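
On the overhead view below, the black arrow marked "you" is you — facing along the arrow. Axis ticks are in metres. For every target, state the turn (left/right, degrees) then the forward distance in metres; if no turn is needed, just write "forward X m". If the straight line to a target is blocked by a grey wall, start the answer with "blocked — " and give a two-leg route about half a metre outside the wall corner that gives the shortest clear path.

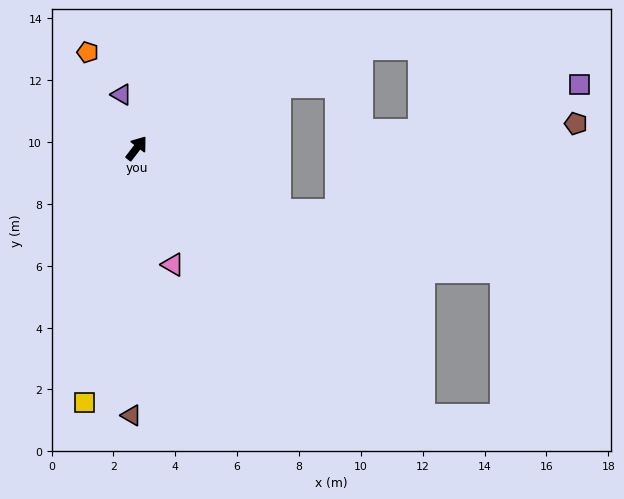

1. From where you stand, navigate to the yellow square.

turn right 154°, forward 8.4 m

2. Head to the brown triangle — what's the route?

turn right 144°, forward 8.6 m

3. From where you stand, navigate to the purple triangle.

turn left 53°, forward 1.8 m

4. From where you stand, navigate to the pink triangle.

turn right 125°, forward 3.9 m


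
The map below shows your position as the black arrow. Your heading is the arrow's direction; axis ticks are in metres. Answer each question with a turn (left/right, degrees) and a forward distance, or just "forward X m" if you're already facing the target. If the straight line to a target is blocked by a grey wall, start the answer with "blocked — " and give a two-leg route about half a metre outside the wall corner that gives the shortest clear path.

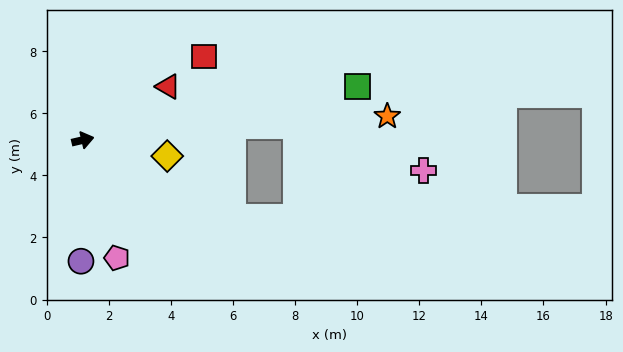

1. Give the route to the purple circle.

turn right 104°, forward 3.9 m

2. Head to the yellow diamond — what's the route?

turn right 24°, forward 2.8 m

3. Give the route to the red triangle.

turn left 19°, forward 3.2 m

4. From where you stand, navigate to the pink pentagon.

turn right 87°, forward 4.0 m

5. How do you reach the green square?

turn right 2°, forward 9.0 m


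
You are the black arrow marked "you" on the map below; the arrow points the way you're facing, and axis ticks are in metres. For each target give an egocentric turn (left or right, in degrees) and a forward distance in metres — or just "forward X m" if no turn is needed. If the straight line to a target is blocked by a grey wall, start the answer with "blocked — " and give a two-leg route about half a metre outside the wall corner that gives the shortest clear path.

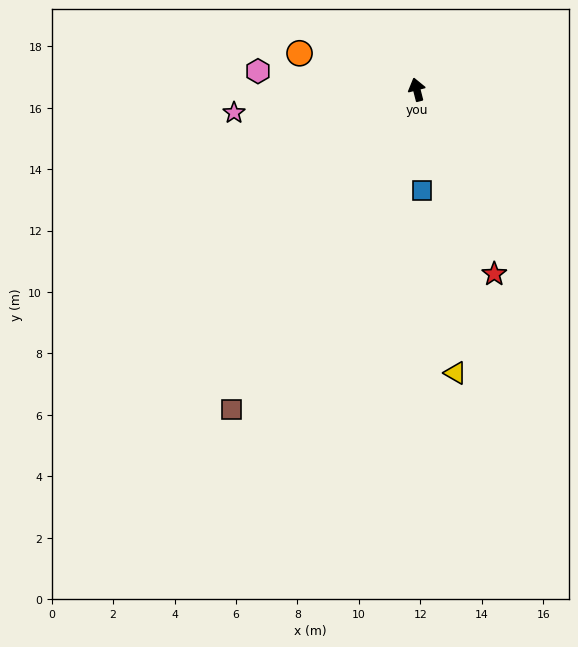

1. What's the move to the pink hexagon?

turn left 69°, forward 5.2 m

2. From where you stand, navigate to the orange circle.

turn left 59°, forward 4.0 m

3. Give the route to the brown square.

turn left 136°, forward 12.0 m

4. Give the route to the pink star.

turn left 83°, forward 6.0 m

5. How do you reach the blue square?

turn left 169°, forward 3.3 m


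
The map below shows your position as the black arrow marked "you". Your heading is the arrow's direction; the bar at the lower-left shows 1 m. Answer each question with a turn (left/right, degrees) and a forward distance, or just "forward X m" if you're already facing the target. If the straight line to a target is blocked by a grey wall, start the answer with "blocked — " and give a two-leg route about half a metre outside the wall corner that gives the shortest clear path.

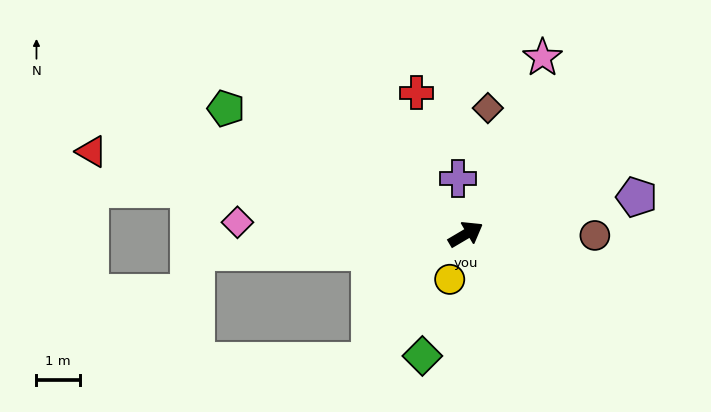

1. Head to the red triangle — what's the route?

turn left 137°, forward 8.9 m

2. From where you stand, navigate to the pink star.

turn left 36°, forward 4.5 m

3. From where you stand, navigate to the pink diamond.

turn left 146°, forward 5.3 m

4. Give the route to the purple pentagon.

turn right 18°, forward 4.1 m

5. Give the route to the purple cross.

turn left 67°, forward 1.3 m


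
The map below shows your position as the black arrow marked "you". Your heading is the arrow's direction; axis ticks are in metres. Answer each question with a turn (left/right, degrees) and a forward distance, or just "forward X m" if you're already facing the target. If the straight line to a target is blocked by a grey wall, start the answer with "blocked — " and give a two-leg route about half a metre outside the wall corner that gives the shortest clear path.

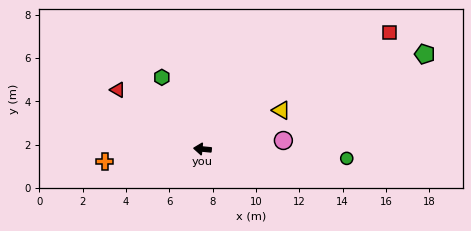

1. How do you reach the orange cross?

turn left 13°, forward 4.5 m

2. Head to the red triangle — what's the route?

turn right 29°, forward 4.8 m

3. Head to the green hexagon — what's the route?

turn right 55°, forward 3.8 m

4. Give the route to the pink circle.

turn right 168°, forward 3.8 m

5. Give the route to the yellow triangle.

turn right 148°, forward 4.1 m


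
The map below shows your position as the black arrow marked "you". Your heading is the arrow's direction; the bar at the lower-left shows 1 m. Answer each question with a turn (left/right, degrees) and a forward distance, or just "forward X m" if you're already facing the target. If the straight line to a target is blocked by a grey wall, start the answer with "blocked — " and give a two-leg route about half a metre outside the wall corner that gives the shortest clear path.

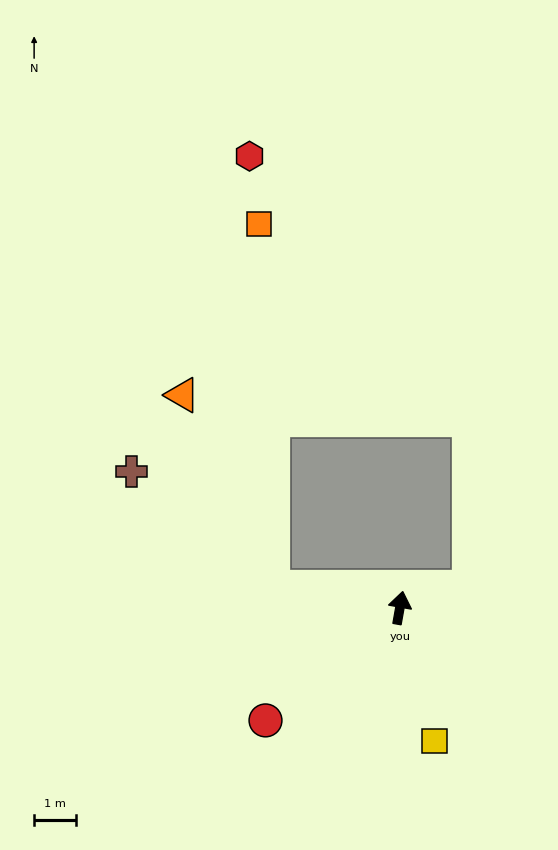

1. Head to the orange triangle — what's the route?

blocked — turn left 91°, forward 3.1 m, then turn right 56°, forward 5.1 m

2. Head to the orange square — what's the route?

blocked — turn left 91°, forward 3.1 m, then turn right 79°, forward 8.7 m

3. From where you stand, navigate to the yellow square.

turn right 155°, forward 3.3 m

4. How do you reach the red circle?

turn left 140°, forward 4.2 m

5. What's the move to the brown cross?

blocked — turn left 91°, forward 3.1 m, then turn right 31°, forward 4.4 m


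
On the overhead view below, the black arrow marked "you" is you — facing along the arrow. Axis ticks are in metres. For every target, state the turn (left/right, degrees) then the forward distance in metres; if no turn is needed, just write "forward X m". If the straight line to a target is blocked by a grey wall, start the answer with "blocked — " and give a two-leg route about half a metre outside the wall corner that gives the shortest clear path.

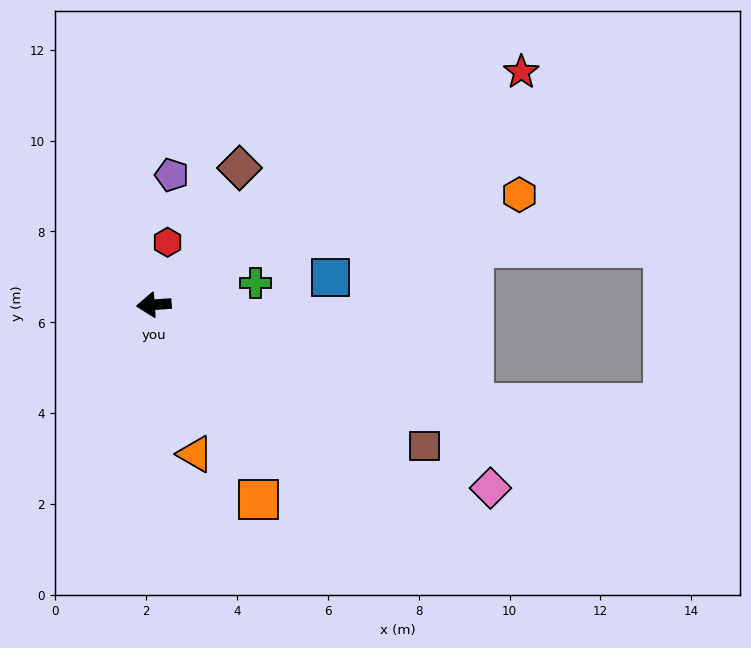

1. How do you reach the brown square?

turn left 148°, forward 6.7 m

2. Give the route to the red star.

turn right 152°, forward 9.6 m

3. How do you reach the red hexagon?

turn right 106°, forward 1.4 m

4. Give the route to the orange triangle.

turn left 101°, forward 3.4 m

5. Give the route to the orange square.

turn left 114°, forward 4.9 m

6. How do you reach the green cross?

turn right 172°, forward 2.3 m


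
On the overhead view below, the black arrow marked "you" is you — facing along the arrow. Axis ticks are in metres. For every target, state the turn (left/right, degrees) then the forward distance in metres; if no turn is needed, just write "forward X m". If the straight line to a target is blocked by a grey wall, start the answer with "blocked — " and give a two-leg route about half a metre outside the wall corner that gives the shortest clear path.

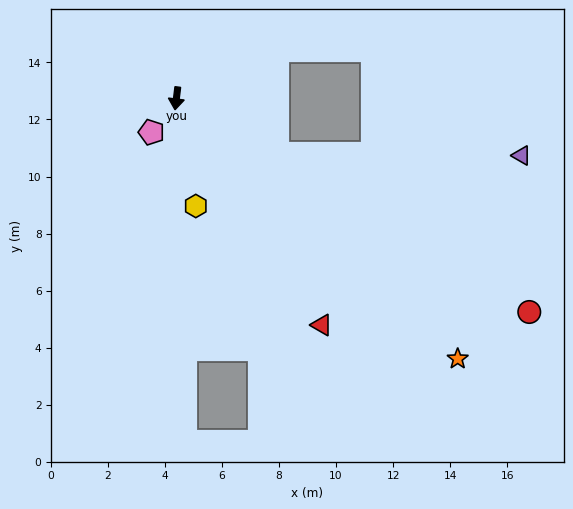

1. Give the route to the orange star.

turn left 54°, forward 13.4 m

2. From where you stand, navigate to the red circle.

turn left 66°, forward 14.5 m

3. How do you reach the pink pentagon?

turn right 30°, forward 1.5 m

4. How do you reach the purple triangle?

blocked — turn left 68°, forward 4.0 m, then turn left 29°, forward 8.6 m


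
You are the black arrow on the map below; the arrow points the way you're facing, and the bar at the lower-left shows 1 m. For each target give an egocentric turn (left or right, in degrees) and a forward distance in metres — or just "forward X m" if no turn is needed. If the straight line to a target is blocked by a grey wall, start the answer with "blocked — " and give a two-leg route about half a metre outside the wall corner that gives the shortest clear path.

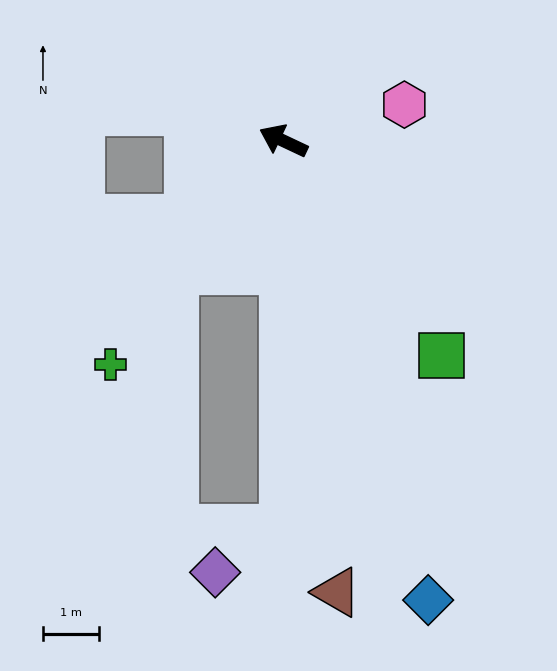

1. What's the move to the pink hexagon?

turn right 138°, forward 2.2 m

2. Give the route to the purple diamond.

blocked — turn left 115°, forward 6.9 m, then turn right 57°, forward 1.4 m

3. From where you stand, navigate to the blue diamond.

turn left 133°, forward 8.5 m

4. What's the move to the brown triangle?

turn left 122°, forward 8.1 m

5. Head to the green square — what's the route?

turn left 152°, forward 4.7 m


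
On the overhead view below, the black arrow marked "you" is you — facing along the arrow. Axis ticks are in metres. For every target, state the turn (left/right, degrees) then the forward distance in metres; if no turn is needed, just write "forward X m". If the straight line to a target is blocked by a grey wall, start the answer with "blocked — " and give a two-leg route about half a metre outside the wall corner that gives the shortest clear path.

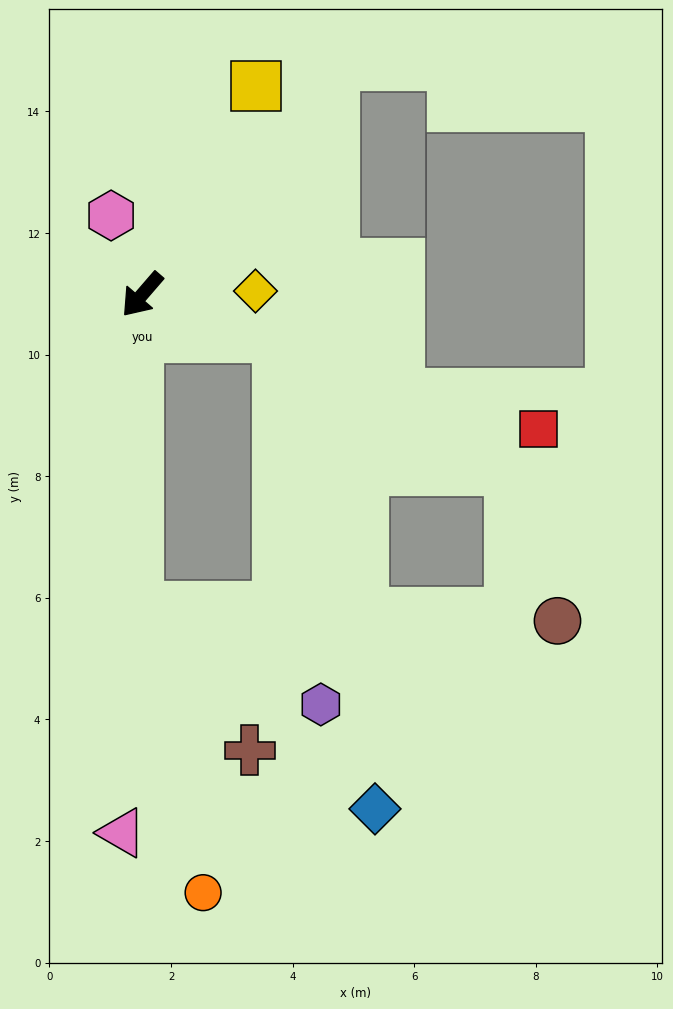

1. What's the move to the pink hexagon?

turn right 118°, forward 1.4 m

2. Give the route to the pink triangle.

turn left 39°, forward 8.9 m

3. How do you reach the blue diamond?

blocked — turn left 114°, forward 2.3 m, then turn right 62°, forward 7.9 m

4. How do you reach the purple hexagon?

blocked — turn left 114°, forward 2.3 m, then turn right 67°, forward 6.1 m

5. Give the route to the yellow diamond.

turn left 133°, forward 1.9 m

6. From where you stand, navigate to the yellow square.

turn right 168°, forward 3.9 m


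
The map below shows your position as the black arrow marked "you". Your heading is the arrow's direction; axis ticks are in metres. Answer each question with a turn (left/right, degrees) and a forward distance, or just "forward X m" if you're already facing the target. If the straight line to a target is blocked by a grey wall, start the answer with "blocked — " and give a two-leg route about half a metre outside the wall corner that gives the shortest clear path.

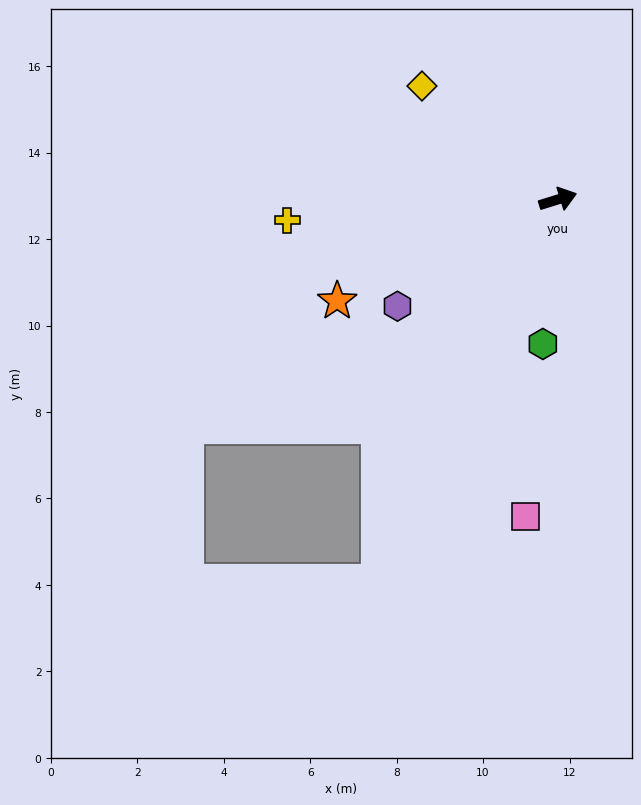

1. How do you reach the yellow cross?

turn left 167°, forward 6.3 m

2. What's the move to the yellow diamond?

turn left 123°, forward 4.1 m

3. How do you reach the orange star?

turn right 173°, forward 5.6 m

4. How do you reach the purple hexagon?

turn right 164°, forward 4.5 m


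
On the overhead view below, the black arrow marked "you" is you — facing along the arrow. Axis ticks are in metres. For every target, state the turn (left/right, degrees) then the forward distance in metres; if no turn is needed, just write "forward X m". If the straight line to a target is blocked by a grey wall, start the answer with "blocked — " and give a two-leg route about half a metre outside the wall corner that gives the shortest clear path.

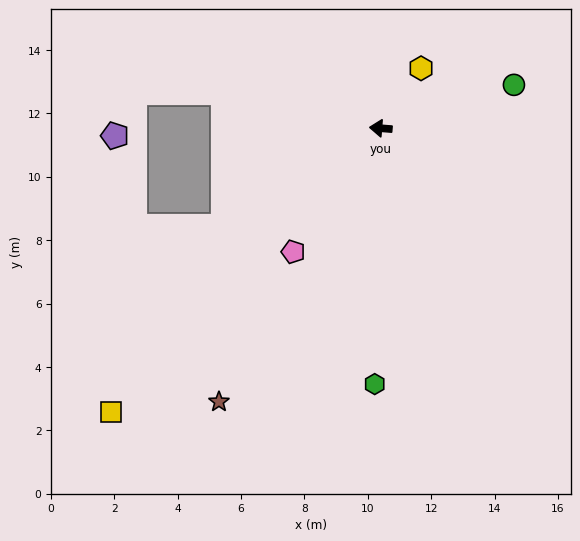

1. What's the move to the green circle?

turn right 157°, forward 4.4 m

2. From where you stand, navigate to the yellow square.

turn left 51°, forward 12.3 m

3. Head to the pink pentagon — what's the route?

turn left 59°, forward 4.8 m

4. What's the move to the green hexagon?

turn left 93°, forward 8.1 m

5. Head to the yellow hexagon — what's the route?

turn right 119°, forward 2.3 m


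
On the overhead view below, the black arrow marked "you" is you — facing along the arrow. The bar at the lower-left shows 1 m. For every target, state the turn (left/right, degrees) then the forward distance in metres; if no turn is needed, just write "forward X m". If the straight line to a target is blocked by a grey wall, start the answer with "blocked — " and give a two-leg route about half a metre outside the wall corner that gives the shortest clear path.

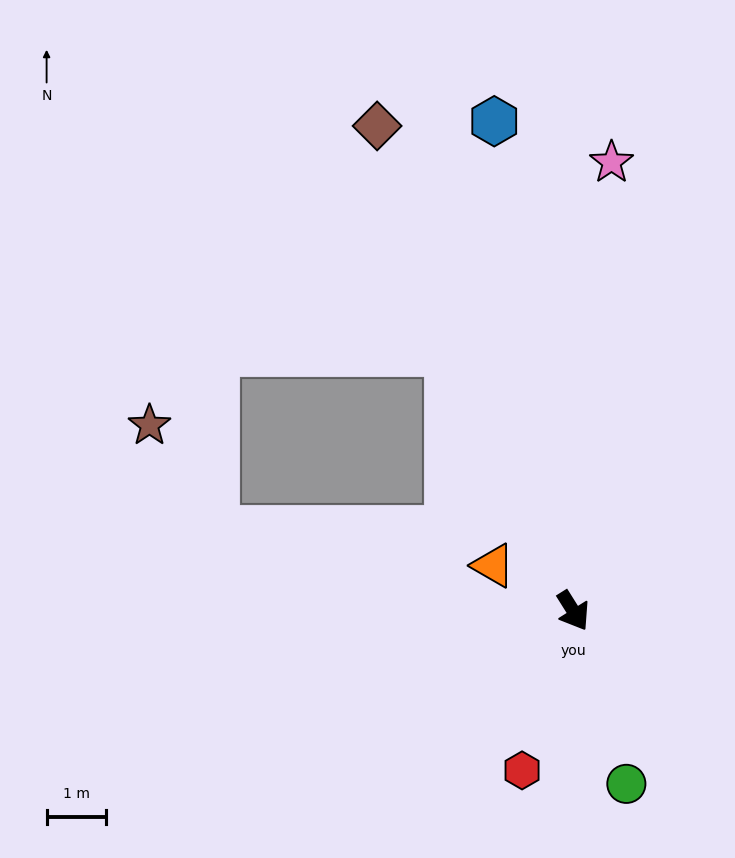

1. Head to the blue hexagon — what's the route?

turn left 157°, forward 8.4 m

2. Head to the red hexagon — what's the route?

turn right 50°, forward 2.8 m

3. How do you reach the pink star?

turn left 143°, forward 7.6 m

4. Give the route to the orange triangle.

turn right 152°, forward 1.6 m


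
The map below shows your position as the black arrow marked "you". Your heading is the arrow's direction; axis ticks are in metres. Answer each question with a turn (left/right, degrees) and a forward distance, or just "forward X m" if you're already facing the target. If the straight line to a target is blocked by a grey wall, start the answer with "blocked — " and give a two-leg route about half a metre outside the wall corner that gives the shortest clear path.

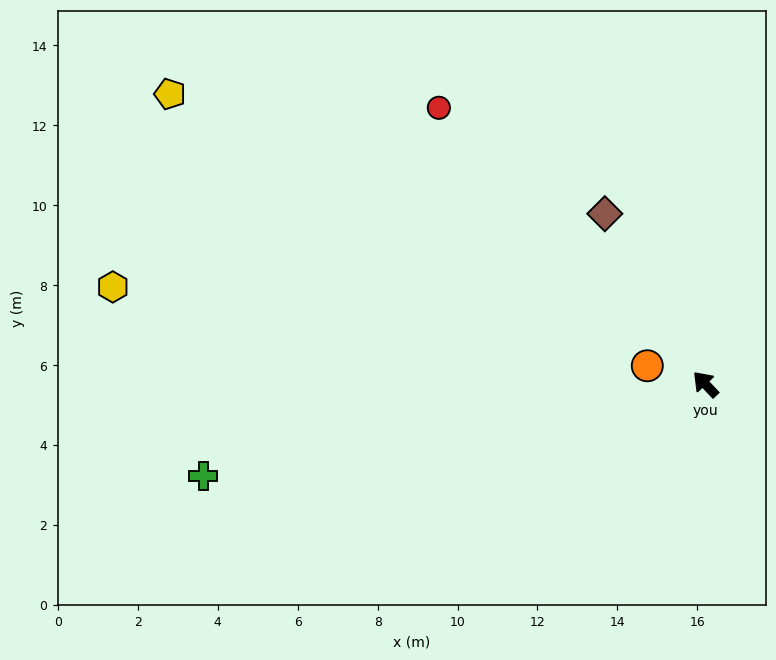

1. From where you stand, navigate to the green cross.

turn left 57°, forward 12.8 m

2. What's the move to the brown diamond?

turn right 13°, forward 5.0 m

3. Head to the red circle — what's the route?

forward 9.6 m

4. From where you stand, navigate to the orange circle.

turn left 29°, forward 1.5 m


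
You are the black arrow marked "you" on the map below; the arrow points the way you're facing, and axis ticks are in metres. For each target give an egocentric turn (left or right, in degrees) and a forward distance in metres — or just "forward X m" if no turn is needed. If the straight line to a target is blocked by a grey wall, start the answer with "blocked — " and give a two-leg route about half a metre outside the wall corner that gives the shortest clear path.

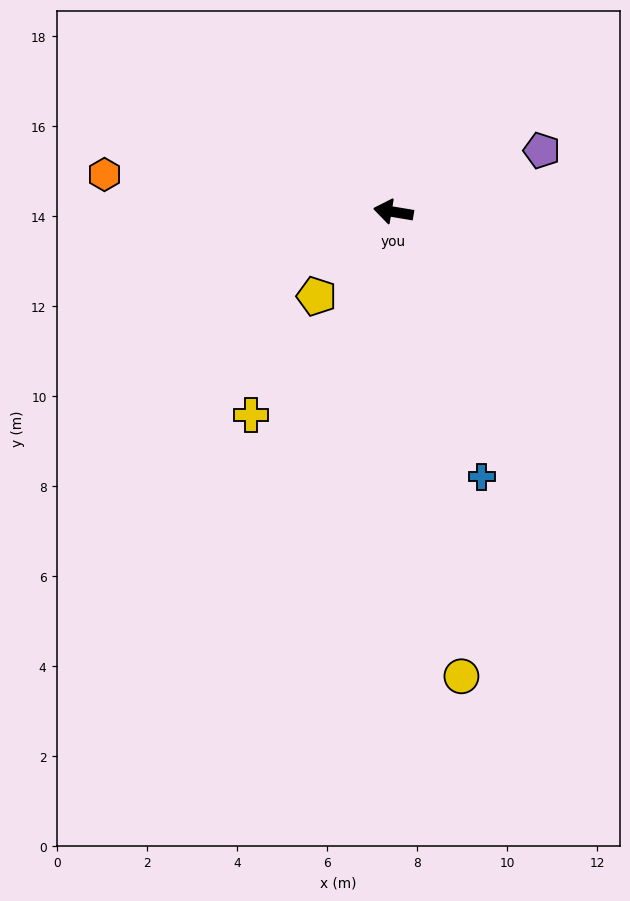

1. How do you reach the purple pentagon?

turn right 148°, forward 3.6 m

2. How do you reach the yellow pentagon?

turn left 57°, forward 2.5 m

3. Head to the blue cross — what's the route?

turn left 118°, forward 6.2 m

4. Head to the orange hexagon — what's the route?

turn left 2°, forward 6.5 m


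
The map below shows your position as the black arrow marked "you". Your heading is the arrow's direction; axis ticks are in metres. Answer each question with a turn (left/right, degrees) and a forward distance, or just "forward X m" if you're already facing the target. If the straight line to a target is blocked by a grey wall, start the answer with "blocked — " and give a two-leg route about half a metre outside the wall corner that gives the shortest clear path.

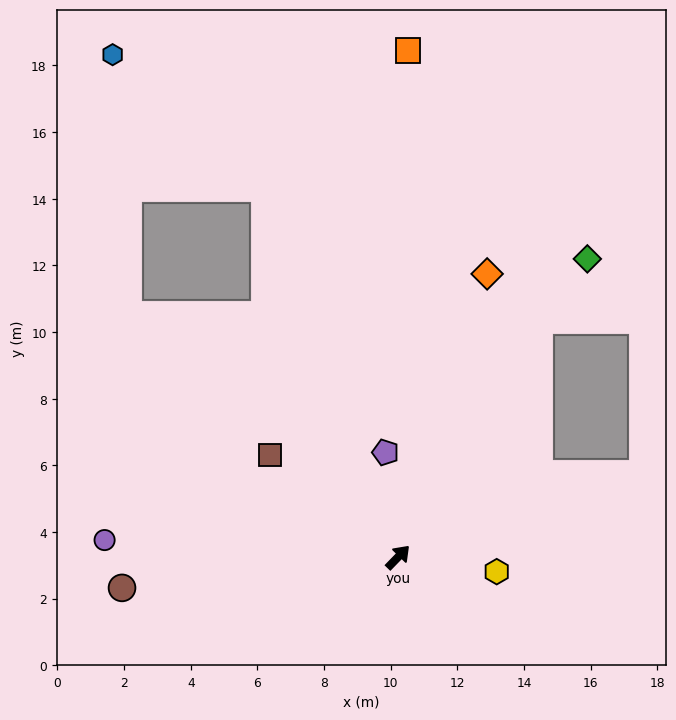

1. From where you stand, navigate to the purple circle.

turn left 131°, forward 8.8 m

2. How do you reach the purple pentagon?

turn left 51°, forward 3.2 m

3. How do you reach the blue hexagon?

blocked — turn left 64°, forward 11.8 m, then turn left 29°, forward 6.1 m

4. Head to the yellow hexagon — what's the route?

turn right 54°, forward 3.0 m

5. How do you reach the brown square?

turn left 96°, forward 4.9 m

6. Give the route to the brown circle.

turn left 141°, forward 8.3 m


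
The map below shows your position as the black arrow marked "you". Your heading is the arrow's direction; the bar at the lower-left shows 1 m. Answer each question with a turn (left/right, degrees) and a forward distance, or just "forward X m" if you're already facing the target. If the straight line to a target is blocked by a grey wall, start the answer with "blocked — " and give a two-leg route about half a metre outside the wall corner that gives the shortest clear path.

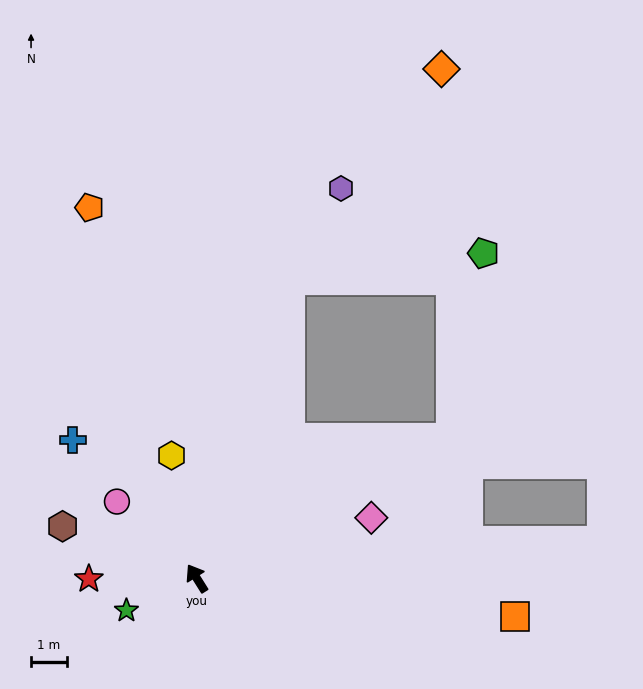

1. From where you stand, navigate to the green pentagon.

blocked — turn right 93°, forward 8.1 m, then turn left 51°, forward 5.3 m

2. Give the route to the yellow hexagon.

turn right 20°, forward 3.5 m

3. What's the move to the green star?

turn left 83°, forward 2.2 m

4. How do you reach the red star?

turn left 58°, forward 3.0 m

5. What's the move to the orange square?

turn right 129°, forward 9.0 m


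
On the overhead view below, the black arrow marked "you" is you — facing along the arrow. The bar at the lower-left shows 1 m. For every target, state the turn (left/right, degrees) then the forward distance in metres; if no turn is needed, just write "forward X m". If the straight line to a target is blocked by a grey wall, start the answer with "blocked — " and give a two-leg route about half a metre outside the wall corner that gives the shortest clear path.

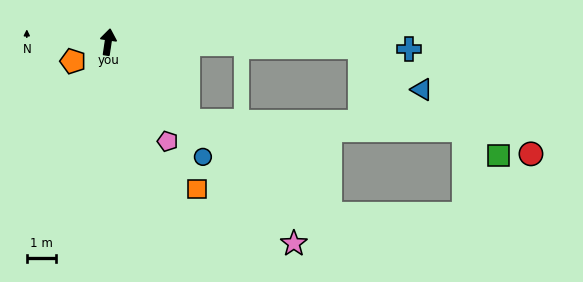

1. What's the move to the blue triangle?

blocked — turn right 83°, forward 8.7 m, then turn right 33°, forward 2.6 m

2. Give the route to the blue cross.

turn right 83°, forward 10.4 m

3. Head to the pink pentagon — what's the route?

turn right 141°, forward 4.0 m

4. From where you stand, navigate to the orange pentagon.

turn left 127°, forward 1.4 m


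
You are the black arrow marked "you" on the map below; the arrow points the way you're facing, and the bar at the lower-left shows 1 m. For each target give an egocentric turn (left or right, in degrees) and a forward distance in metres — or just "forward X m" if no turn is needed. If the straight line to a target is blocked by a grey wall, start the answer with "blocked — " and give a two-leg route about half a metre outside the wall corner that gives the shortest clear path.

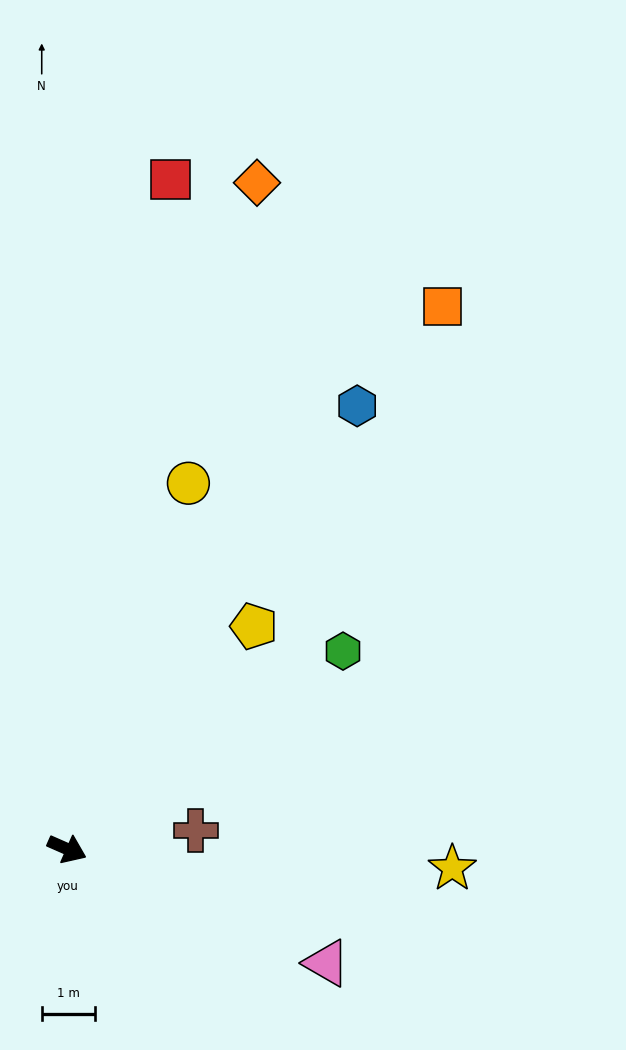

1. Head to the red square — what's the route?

turn left 105°, forward 12.6 m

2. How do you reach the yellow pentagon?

turn left 74°, forward 5.4 m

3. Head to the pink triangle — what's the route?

forward 5.3 m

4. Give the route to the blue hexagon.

turn left 81°, forward 9.8 m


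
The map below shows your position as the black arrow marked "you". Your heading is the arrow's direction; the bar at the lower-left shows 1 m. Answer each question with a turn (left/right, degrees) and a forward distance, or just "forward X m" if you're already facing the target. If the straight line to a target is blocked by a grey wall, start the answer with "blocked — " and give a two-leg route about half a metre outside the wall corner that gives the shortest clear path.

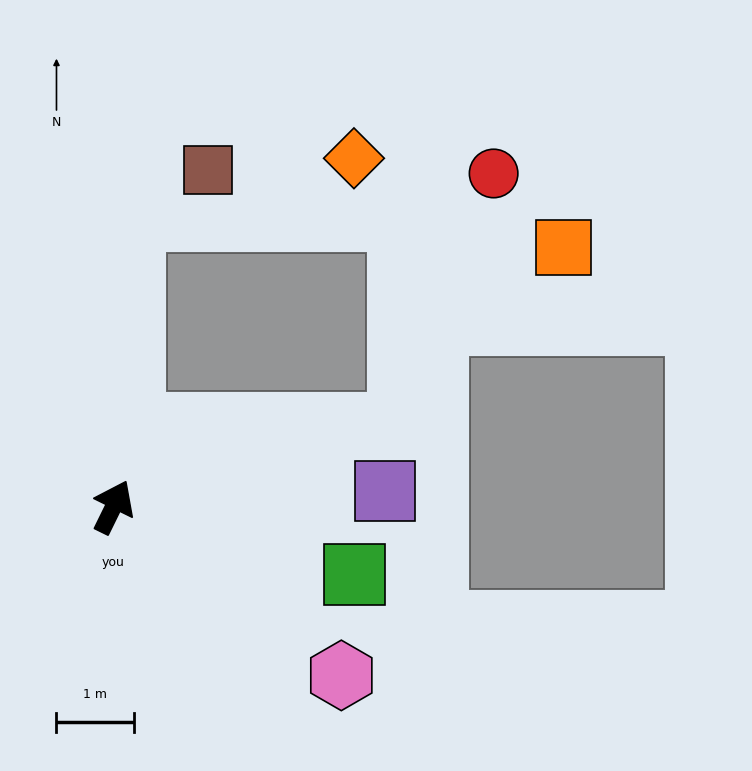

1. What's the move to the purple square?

turn right 61°, forward 3.5 m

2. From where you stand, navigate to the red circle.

blocked — turn right 48°, forward 3.8 m, then turn left 54°, forward 3.5 m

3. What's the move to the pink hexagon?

turn right 100°, forward 3.7 m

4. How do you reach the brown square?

blocked — turn left 23°, forward 3.7 m, then turn right 55°, forward 1.2 m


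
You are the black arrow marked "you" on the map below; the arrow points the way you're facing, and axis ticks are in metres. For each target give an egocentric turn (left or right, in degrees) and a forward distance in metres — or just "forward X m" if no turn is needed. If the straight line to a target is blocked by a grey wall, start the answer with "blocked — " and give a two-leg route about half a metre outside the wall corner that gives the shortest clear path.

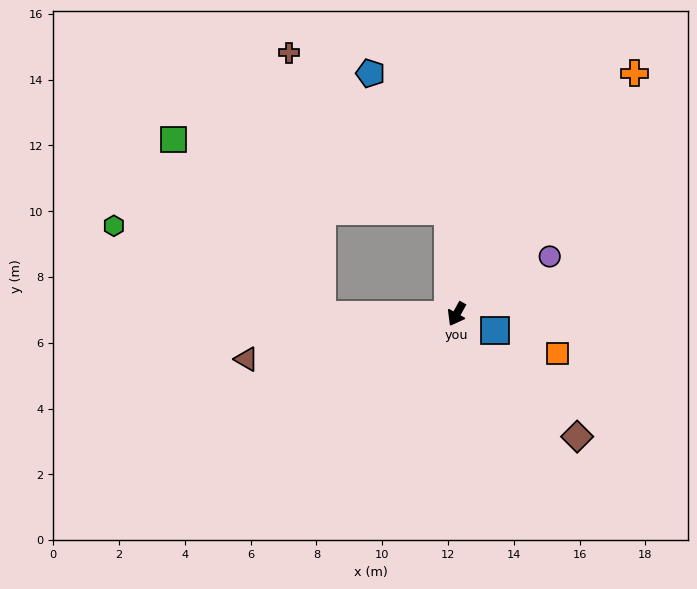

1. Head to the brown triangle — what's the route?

turn right 49°, forward 6.5 m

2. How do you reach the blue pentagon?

blocked — turn right 146°, forward 3.1 m, then turn left 24°, forward 4.8 m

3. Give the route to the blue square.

turn left 96°, forward 1.3 m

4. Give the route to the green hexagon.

blocked — turn right 61°, forward 4.1 m, then turn right 23°, forward 6.9 m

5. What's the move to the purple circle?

turn left 151°, forward 3.3 m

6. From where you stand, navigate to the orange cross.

turn left 173°, forward 9.1 m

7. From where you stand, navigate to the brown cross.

blocked — turn right 146°, forward 3.1 m, then turn left 40°, forward 6.8 m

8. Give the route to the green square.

blocked — turn right 61°, forward 4.1 m, then turn right 50°, forward 7.0 m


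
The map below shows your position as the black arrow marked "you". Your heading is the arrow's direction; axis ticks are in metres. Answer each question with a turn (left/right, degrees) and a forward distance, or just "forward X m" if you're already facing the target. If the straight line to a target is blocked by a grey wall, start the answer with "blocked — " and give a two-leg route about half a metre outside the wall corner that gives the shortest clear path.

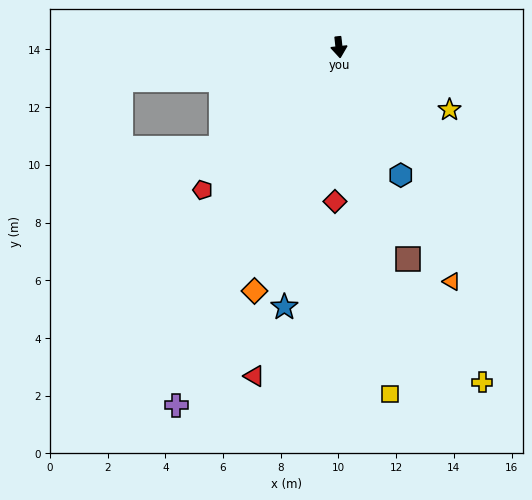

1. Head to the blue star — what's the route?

turn right 18°, forward 9.2 m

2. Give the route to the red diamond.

turn right 8°, forward 5.3 m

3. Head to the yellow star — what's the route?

turn left 54°, forward 4.4 m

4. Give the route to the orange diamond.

turn right 25°, forward 8.9 m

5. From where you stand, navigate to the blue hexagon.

turn left 20°, forward 4.9 m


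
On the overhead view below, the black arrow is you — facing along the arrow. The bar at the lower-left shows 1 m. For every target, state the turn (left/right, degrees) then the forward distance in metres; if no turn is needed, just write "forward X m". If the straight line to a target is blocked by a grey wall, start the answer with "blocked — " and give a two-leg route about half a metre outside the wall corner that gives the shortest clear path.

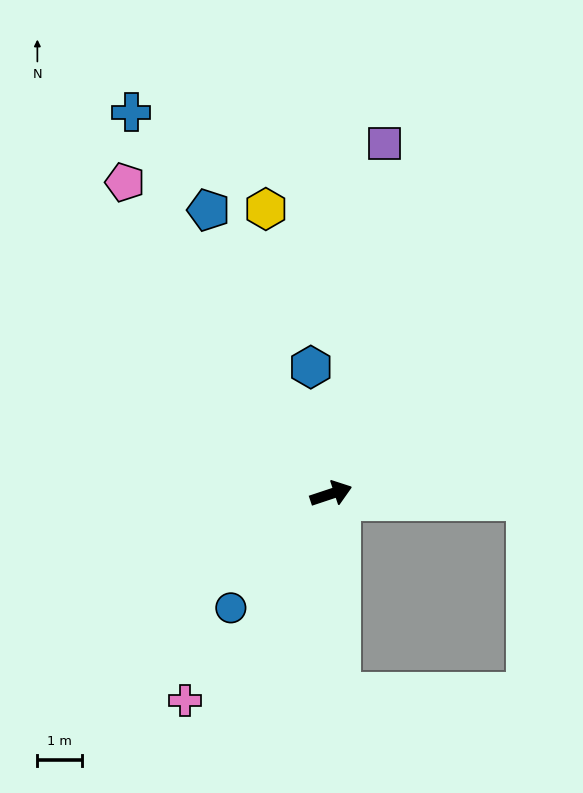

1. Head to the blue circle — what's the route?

turn right 150°, forward 3.4 m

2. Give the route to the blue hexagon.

turn left 81°, forward 2.8 m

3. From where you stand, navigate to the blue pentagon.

turn left 95°, forward 6.9 m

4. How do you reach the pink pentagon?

turn left 105°, forward 8.3 m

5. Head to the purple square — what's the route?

turn left 63°, forward 7.9 m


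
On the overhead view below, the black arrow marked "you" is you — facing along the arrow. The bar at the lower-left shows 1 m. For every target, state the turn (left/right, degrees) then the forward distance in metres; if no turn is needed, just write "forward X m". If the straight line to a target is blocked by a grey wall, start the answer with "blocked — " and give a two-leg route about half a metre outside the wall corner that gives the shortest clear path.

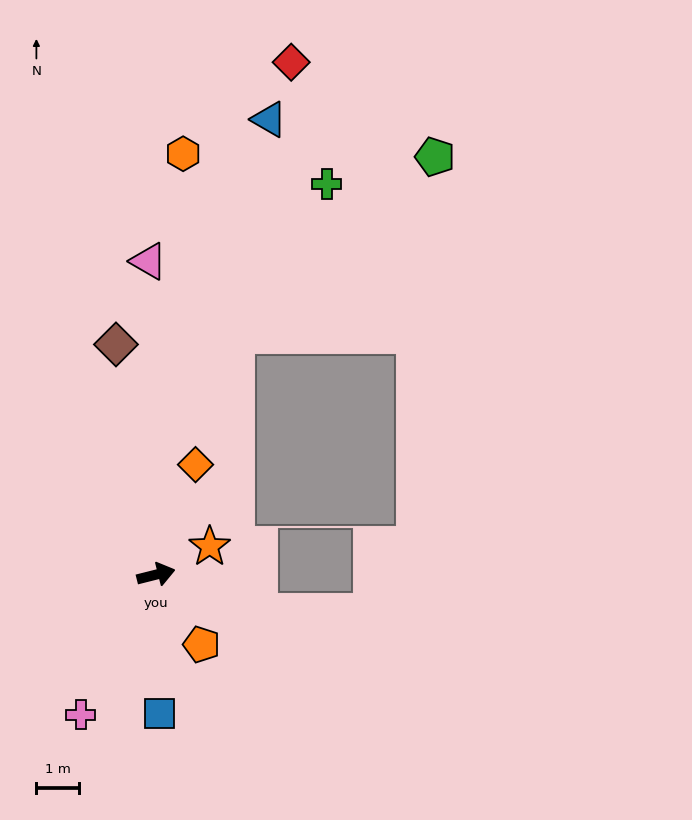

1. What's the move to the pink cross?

turn right 132°, forward 3.7 m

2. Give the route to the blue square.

turn right 103°, forward 3.2 m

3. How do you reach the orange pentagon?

turn right 71°, forward 1.9 m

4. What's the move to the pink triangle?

turn left 77°, forward 7.3 m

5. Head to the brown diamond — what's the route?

turn left 86°, forward 5.4 m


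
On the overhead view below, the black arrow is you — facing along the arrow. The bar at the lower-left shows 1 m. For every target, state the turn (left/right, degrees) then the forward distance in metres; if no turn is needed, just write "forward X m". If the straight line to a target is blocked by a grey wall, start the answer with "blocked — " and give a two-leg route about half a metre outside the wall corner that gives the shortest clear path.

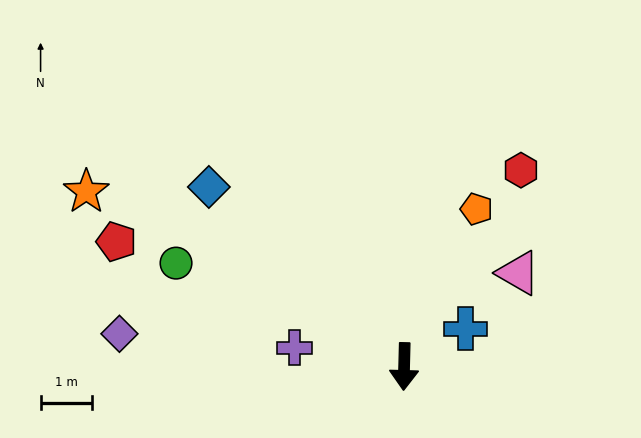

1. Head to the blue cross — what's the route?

turn left 123°, forward 1.4 m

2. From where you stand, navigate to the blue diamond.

turn right 131°, forward 5.1 m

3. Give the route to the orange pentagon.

turn left 157°, forward 3.3 m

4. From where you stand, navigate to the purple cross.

turn right 98°, forward 2.1 m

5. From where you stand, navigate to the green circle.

turn right 113°, forward 4.8 m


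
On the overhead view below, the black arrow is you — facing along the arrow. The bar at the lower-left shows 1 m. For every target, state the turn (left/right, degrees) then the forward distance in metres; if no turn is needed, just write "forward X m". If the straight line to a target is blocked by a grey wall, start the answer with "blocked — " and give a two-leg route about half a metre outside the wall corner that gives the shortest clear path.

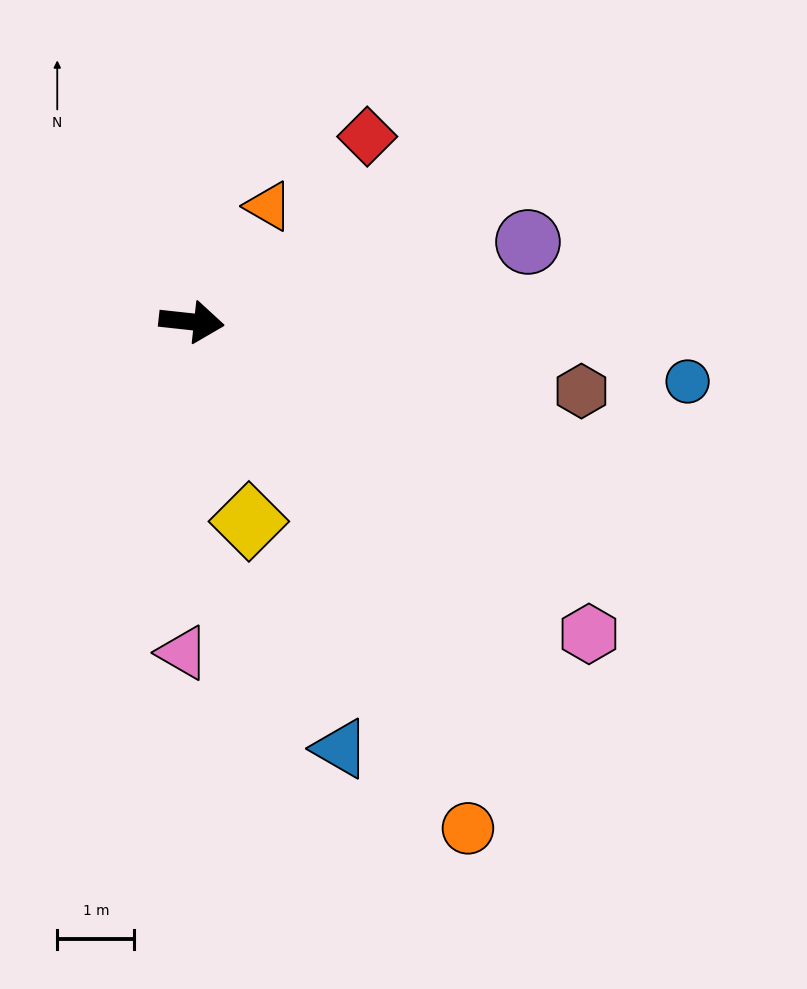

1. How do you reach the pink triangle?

turn right 85°, forward 4.3 m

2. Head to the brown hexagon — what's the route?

turn right 4°, forward 5.1 m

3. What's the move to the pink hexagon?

turn right 32°, forward 6.6 m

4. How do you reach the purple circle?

turn left 20°, forward 4.5 m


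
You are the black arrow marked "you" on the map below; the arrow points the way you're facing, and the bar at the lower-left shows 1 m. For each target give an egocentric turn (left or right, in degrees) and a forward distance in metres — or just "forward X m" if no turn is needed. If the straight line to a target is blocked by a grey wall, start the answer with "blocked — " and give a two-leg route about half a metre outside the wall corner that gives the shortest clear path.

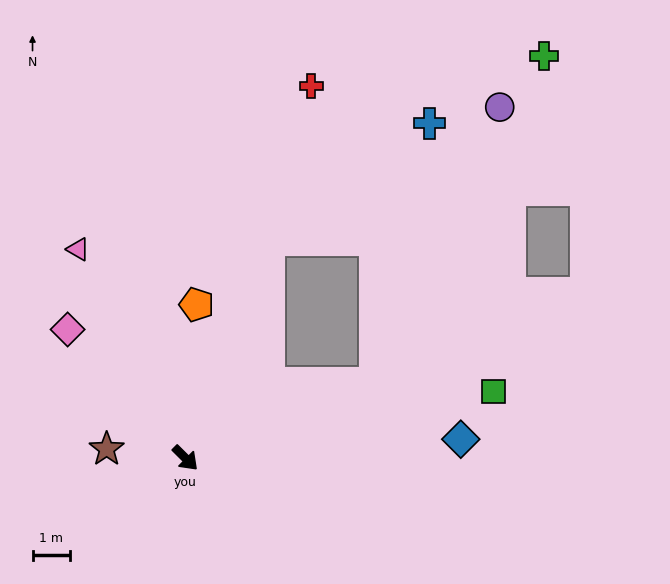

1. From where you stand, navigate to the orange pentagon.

turn left 131°, forward 4.1 m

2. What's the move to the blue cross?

blocked — turn left 114°, forward 6.2 m, then turn right 33°, forward 5.3 m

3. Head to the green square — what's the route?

turn left 57°, forward 8.4 m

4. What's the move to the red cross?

turn left 116°, forward 10.5 m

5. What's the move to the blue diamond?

turn left 49°, forward 7.4 m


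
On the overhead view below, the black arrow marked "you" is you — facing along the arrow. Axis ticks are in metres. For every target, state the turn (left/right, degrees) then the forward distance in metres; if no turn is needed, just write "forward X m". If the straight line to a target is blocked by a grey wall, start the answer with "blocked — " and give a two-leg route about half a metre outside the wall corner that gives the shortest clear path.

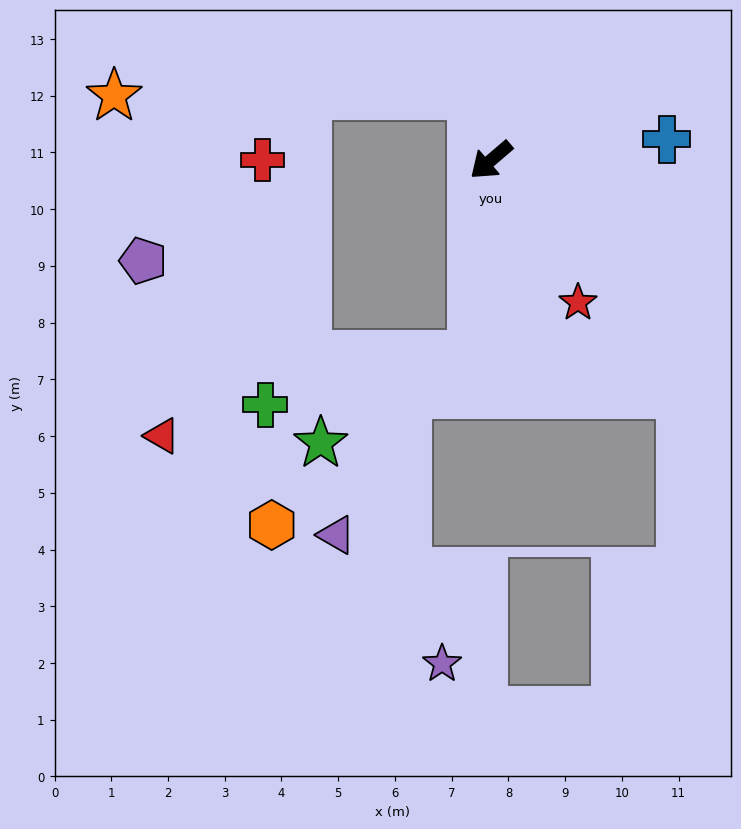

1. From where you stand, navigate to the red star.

turn left 81°, forward 2.9 m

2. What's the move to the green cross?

blocked — turn left 44°, forward 3.4 m, then turn right 71°, forward 3.7 m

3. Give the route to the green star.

blocked — turn left 44°, forward 3.4 m, then turn right 54°, forward 3.1 m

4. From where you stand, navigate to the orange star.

blocked — turn right 114°, forward 1.2 m, then turn left 73°, forward 6.3 m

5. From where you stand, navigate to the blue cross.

turn left 146°, forward 3.1 m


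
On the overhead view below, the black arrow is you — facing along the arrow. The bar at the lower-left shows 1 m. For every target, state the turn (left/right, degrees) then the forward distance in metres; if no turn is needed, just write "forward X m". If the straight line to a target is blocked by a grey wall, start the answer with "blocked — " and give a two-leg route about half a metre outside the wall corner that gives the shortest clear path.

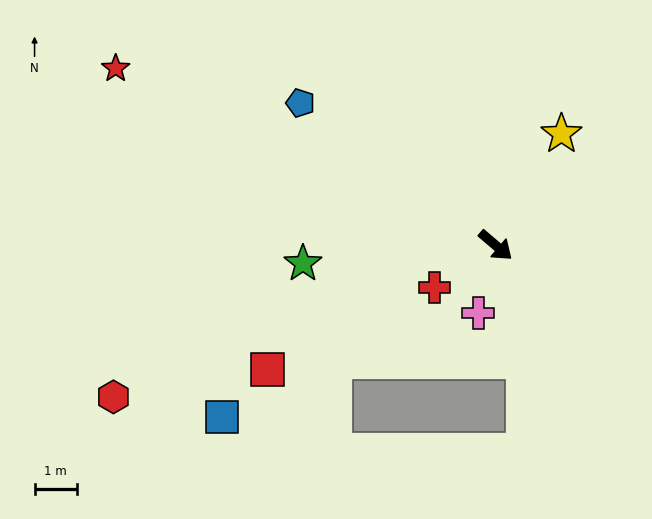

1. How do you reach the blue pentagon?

turn right 176°, forward 5.8 m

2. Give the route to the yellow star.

turn left 100°, forward 3.1 m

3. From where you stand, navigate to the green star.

turn right 134°, forward 4.6 m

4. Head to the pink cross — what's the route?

turn right 64°, forward 1.7 m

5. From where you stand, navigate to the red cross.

turn right 105°, forward 1.8 m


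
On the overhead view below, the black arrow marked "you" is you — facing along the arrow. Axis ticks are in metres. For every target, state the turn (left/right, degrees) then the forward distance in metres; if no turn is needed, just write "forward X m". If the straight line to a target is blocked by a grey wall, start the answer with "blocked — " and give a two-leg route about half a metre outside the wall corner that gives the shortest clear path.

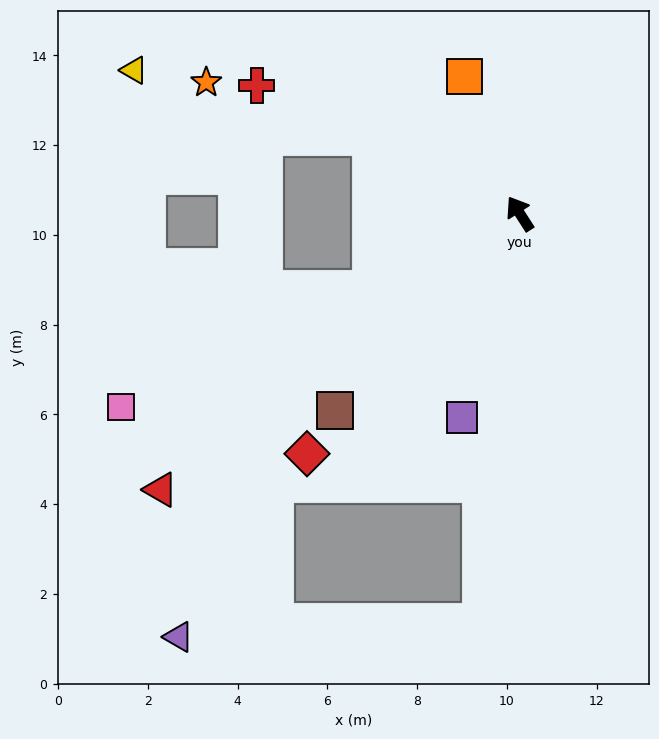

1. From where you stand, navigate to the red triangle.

turn left 95°, forward 10.1 m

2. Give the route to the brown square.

turn left 104°, forward 6.0 m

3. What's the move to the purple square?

turn left 131°, forward 4.7 m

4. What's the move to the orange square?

turn right 11°, forward 3.3 m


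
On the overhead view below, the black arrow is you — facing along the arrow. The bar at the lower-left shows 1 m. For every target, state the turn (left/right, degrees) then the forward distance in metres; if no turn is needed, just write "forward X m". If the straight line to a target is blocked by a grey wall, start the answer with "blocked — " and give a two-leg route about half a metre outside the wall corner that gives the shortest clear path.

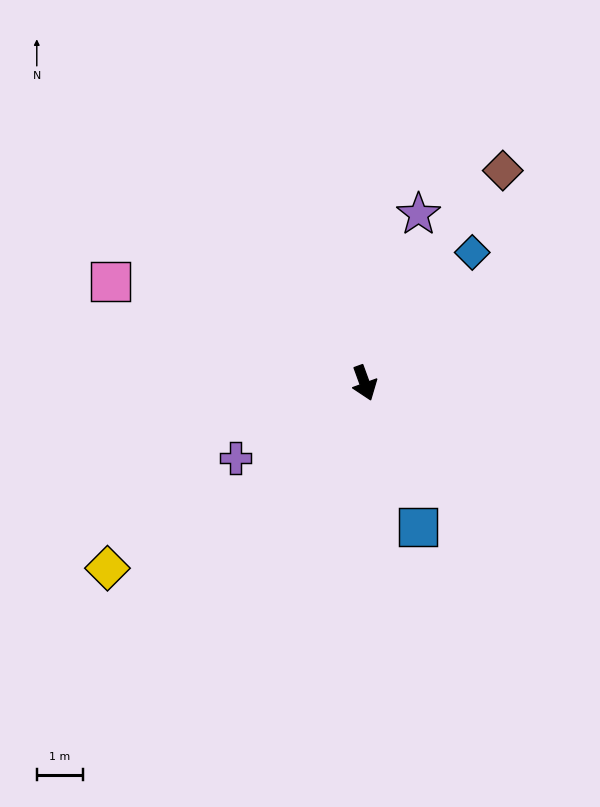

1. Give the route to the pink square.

turn right 132°, forward 5.9 m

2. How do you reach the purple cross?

turn right 80°, forward 3.2 m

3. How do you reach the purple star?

turn left 142°, forward 3.8 m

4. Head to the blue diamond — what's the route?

turn left 120°, forward 3.6 m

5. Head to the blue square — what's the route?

forward 3.3 m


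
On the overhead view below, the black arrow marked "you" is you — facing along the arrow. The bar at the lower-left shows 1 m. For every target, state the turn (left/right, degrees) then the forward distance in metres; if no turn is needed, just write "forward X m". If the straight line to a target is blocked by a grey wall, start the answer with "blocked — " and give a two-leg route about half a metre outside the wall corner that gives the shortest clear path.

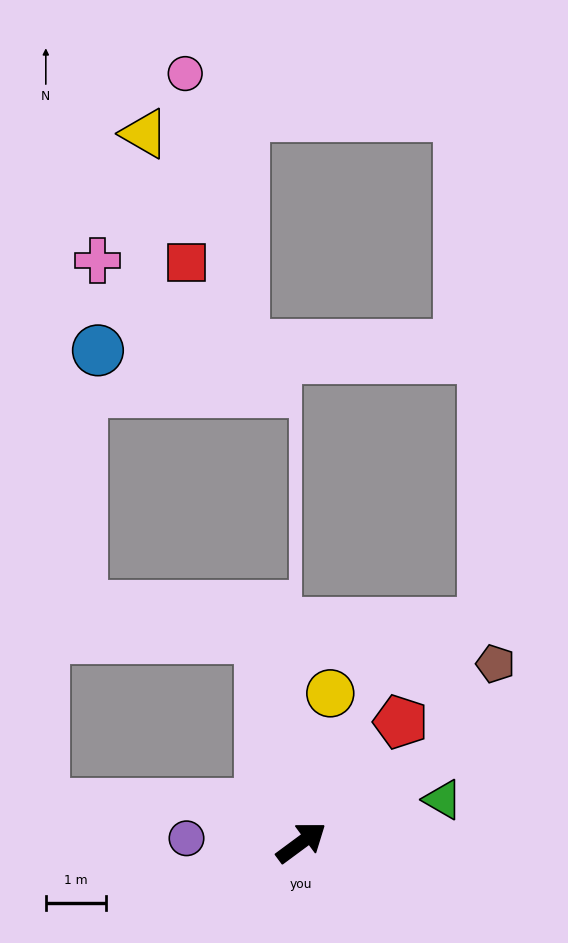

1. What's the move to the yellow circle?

turn left 43°, forward 2.5 m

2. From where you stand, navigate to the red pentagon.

turn left 14°, forward 2.6 m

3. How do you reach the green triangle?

turn right 20°, forward 2.5 m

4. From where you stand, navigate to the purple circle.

turn left 141°, forward 1.9 m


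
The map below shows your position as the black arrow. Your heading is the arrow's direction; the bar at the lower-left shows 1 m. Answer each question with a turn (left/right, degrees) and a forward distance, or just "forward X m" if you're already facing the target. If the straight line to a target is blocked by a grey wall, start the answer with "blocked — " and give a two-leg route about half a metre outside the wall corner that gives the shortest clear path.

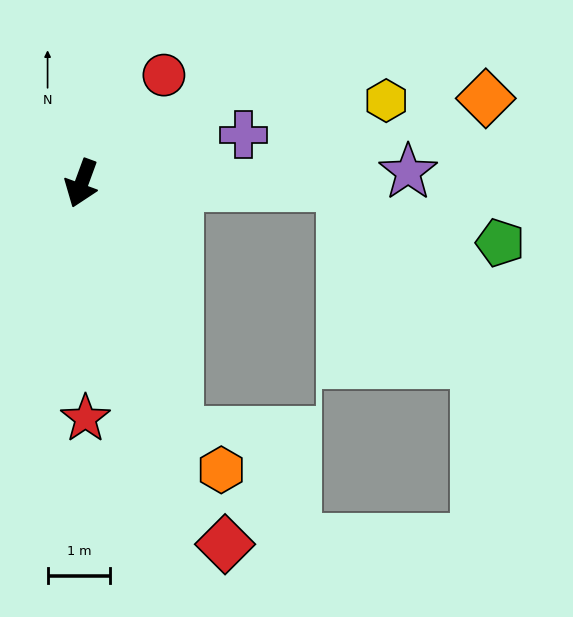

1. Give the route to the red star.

turn left 21°, forward 3.8 m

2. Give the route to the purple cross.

turn left 127°, forward 2.7 m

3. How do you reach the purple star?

turn left 112°, forward 5.2 m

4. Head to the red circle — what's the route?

turn left 163°, forward 2.2 m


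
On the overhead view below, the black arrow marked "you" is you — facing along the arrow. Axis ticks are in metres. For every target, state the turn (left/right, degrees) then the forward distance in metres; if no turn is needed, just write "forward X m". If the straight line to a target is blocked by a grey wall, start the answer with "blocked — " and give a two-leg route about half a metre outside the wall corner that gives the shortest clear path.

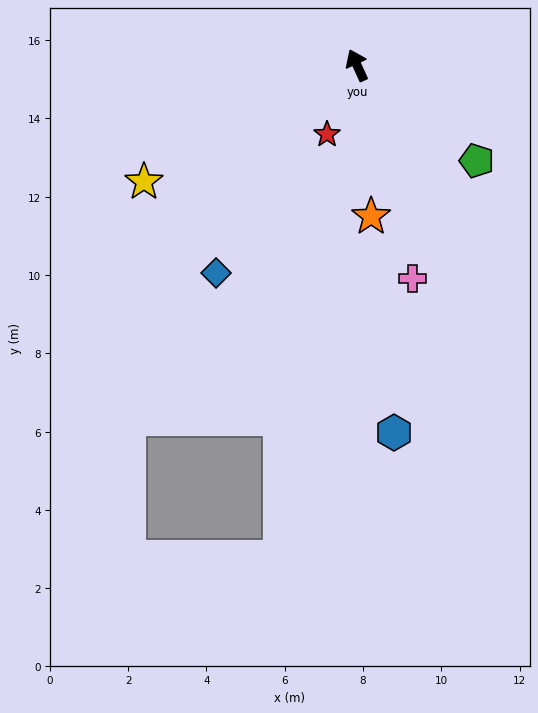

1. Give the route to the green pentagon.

turn right 153°, forward 3.9 m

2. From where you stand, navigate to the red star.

turn left 132°, forward 1.9 m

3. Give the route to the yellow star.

turn left 94°, forward 6.2 m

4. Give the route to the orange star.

turn left 161°, forward 3.9 m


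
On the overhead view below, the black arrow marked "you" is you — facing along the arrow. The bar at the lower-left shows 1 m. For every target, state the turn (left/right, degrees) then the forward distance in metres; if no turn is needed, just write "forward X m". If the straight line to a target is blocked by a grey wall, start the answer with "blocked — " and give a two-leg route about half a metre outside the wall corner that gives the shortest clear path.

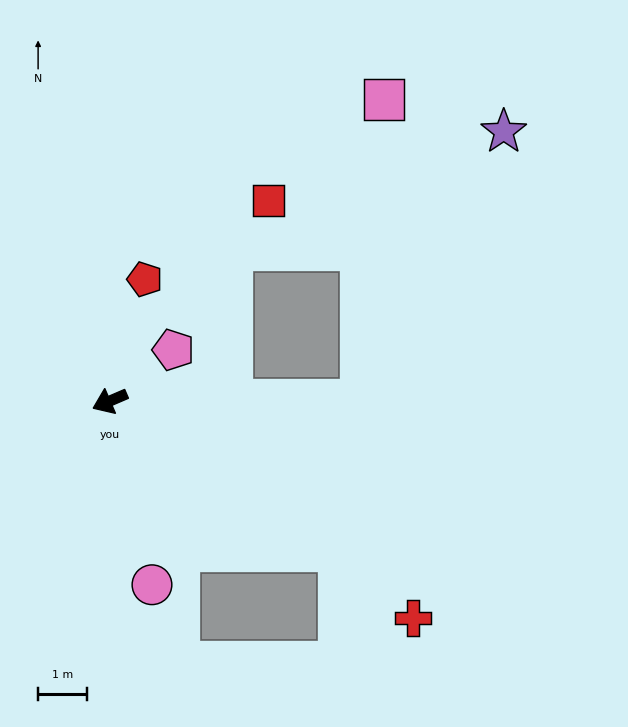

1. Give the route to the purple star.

blocked — turn left 157°, forward 5.1 m, then turn left 62°, forward 6.2 m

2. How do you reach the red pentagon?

turn right 129°, forward 2.6 m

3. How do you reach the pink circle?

turn left 80°, forward 3.9 m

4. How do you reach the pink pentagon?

turn right 164°, forward 1.7 m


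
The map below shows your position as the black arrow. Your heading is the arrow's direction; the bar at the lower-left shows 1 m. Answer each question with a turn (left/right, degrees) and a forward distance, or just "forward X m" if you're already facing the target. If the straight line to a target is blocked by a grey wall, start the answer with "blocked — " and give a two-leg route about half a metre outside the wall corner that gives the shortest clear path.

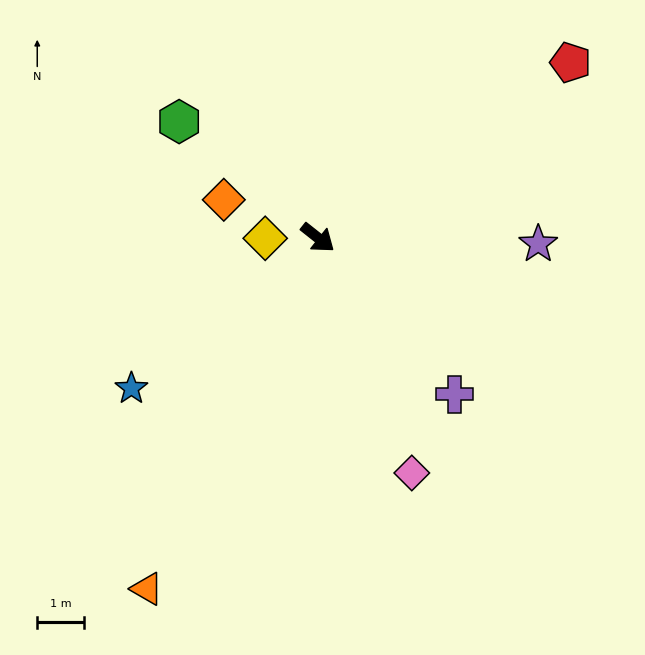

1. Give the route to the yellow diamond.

turn right 141°, forward 1.1 m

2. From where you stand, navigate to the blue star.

turn right 103°, forward 5.1 m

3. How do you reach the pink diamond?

turn right 30°, forward 5.4 m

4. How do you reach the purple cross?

turn right 10°, forward 4.4 m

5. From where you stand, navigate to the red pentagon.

turn left 73°, forward 6.5 m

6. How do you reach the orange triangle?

turn right 78°, forward 8.3 m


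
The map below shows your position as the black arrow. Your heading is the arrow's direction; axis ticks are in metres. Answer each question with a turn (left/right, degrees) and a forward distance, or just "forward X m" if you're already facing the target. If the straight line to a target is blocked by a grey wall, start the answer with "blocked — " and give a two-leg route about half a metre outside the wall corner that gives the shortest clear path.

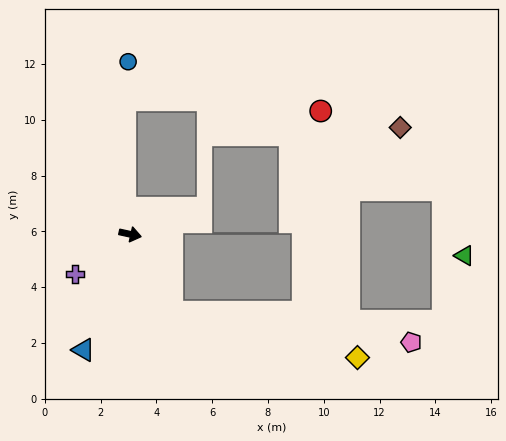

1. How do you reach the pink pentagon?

blocked — turn right 50°, forward 3.2 m, then turn left 55°, forward 8.7 m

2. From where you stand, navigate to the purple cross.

turn right 132°, forward 2.4 m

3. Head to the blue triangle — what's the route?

turn right 100°, forward 4.5 m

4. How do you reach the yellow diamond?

blocked — turn right 50°, forward 3.2 m, then turn left 49°, forward 6.9 m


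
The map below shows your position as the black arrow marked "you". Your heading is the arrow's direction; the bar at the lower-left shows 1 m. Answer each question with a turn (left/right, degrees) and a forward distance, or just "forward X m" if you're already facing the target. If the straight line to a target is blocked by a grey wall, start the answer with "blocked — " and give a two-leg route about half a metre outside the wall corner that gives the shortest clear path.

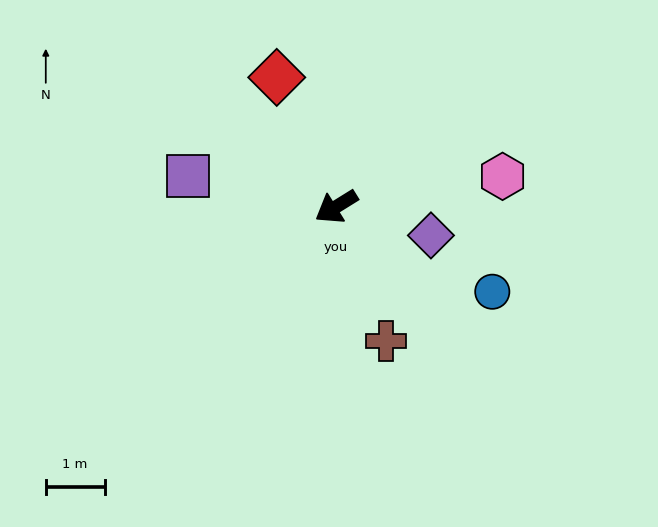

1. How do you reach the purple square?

turn right 44°, forward 2.6 m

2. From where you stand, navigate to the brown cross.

turn left 79°, forward 2.4 m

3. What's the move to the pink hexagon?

turn left 159°, forward 2.9 m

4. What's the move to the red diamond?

turn right 97°, forward 2.4 m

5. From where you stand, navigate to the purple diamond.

turn left 131°, forward 1.7 m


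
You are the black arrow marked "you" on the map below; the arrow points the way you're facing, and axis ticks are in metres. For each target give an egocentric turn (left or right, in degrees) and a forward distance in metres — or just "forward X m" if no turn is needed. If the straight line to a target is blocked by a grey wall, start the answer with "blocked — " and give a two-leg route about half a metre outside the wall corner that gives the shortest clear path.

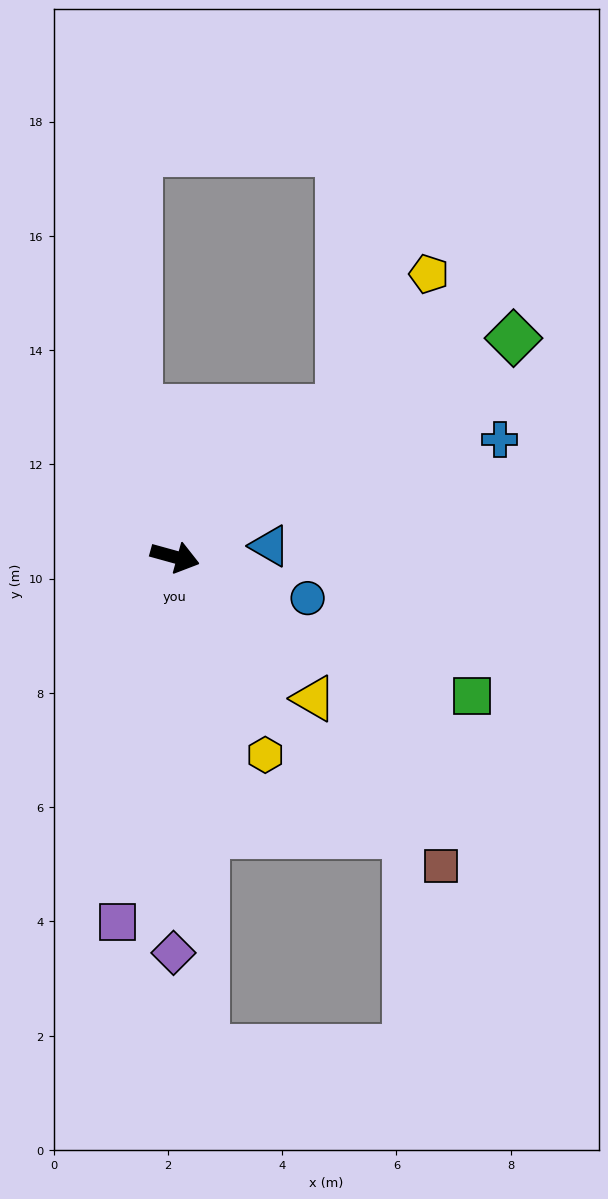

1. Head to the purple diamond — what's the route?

turn right 75°, forward 6.9 m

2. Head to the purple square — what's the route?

turn right 84°, forward 6.5 m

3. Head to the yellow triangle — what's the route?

turn right 30°, forward 3.5 m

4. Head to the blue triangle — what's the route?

turn left 22°, forward 1.7 m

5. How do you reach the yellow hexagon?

turn right 50°, forward 3.8 m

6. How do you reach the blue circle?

forward 2.4 m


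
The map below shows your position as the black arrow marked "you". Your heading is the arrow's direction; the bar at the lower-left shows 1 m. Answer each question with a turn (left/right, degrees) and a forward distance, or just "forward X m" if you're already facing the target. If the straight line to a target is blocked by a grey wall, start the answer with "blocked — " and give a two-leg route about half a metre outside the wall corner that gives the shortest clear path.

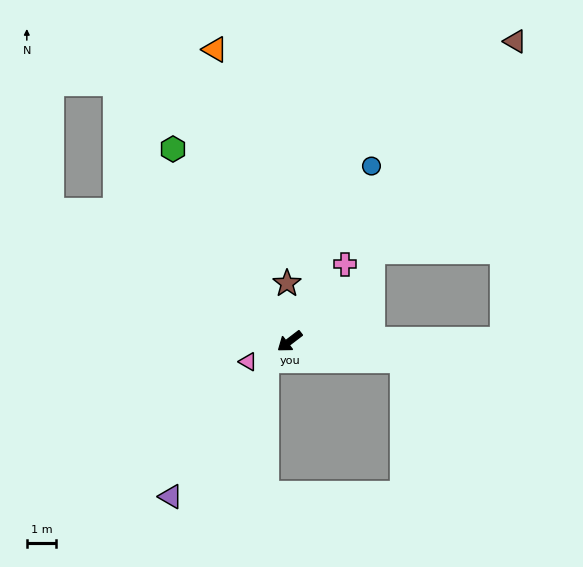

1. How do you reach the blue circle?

turn right 152°, forward 6.5 m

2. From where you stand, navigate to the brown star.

turn right 125°, forward 2.0 m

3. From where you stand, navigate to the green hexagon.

turn right 96°, forward 7.6 m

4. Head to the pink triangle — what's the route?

turn right 11°, forward 1.6 m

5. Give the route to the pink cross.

turn right 163°, forward 3.2 m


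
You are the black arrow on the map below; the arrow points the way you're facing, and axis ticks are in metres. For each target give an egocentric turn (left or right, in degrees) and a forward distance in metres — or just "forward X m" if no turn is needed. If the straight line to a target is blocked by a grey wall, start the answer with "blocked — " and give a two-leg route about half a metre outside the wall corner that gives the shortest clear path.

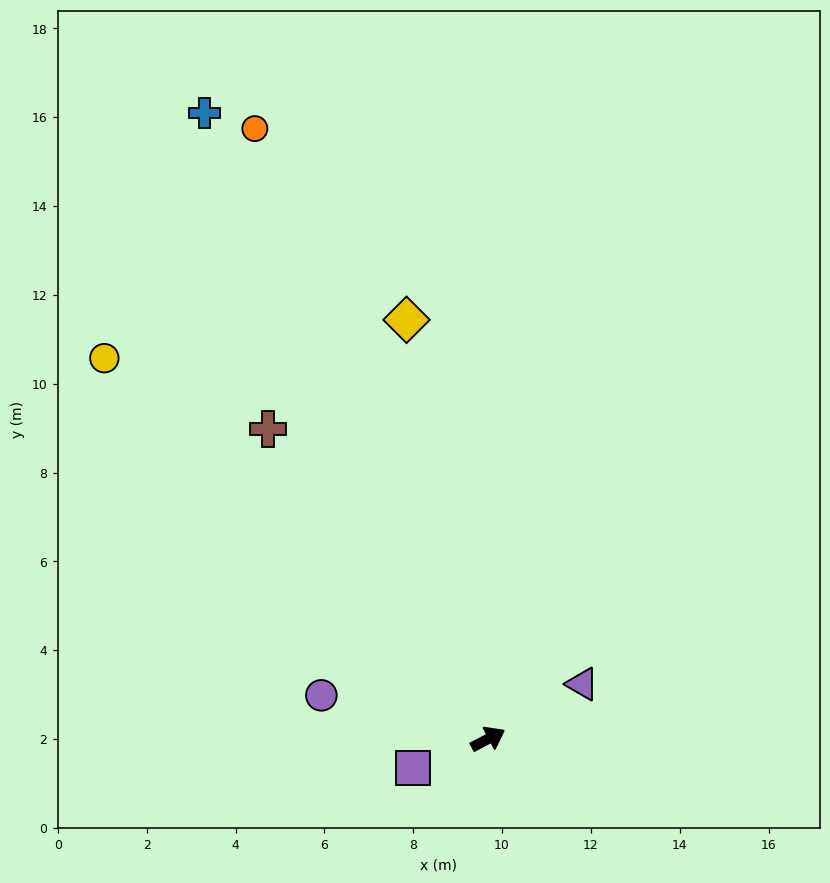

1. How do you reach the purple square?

turn left 173°, forward 1.8 m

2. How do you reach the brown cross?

turn left 98°, forward 8.6 m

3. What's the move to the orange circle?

turn left 83°, forward 14.7 m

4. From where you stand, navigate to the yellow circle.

turn left 107°, forward 12.2 m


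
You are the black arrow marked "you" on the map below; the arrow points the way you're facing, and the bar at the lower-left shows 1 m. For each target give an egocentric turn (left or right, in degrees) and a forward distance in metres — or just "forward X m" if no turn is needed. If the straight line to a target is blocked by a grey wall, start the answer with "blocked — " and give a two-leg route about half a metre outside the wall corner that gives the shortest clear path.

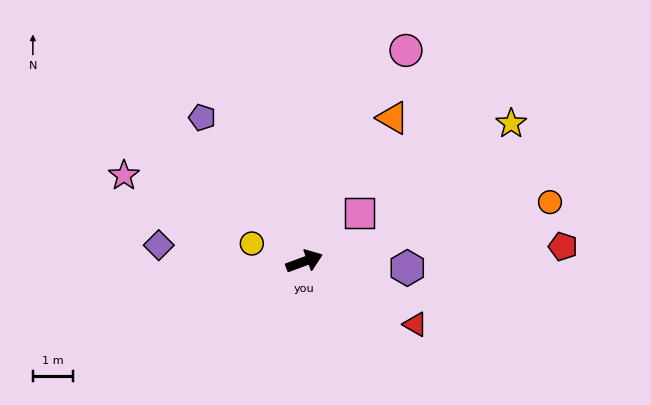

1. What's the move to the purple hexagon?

turn right 24°, forward 2.6 m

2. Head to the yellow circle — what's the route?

turn left 141°, forward 1.4 m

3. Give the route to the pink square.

turn left 21°, forward 1.8 m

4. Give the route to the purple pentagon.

turn left 105°, forward 4.4 m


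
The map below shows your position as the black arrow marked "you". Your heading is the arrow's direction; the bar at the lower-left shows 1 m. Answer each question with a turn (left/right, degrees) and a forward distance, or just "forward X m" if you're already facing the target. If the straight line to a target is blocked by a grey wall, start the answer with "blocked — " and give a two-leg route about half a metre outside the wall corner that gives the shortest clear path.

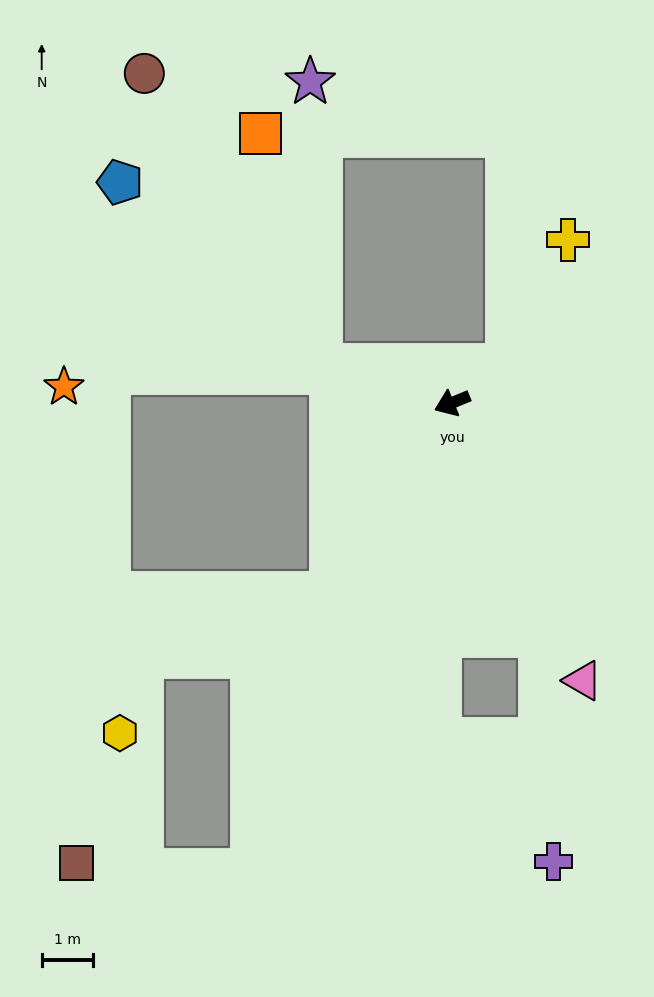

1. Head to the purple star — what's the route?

blocked — turn right 39°, forward 2.7 m, then turn right 71°, forward 5.6 m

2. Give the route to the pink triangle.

turn left 93°, forward 6.0 m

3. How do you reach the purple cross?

blocked — turn left 88°, forward 4.9 m, then turn right 17°, forward 4.4 m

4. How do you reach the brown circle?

blocked — turn right 39°, forward 2.7 m, then turn right 42°, forward 6.7 m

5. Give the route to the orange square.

blocked — turn right 39°, forward 2.7 m, then turn right 59°, forward 4.7 m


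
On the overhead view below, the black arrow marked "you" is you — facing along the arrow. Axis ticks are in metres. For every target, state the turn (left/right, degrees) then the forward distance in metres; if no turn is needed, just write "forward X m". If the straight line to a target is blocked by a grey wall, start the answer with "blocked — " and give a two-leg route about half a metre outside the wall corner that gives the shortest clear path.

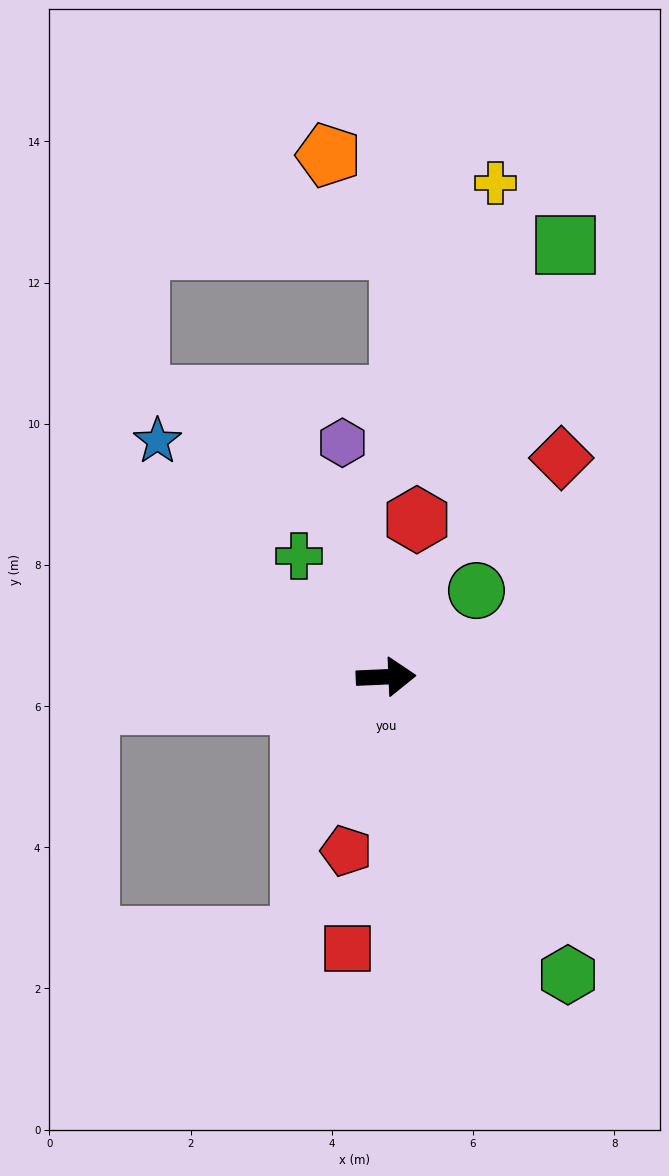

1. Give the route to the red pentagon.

turn right 105°, forward 2.5 m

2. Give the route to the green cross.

turn left 123°, forward 2.1 m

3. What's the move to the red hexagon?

turn left 76°, forward 2.3 m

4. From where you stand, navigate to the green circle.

turn left 41°, forward 1.8 m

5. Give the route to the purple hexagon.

turn left 98°, forward 3.4 m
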